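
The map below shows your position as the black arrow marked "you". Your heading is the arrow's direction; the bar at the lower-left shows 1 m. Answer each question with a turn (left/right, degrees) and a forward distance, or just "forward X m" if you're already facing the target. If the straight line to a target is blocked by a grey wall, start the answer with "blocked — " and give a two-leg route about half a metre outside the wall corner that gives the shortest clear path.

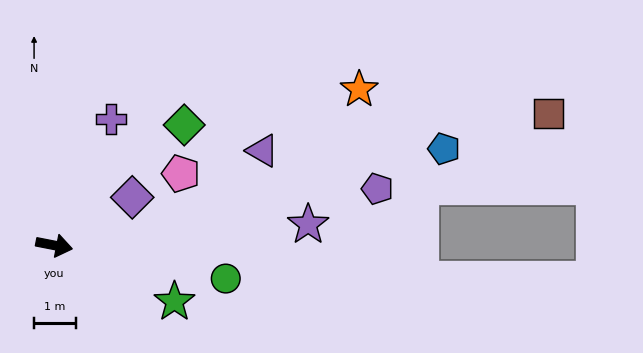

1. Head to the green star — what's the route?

turn right 14°, forward 3.2 m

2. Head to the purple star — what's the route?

turn left 16°, forward 6.1 m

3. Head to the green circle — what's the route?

forward 4.2 m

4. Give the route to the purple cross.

turn left 77°, forward 3.3 m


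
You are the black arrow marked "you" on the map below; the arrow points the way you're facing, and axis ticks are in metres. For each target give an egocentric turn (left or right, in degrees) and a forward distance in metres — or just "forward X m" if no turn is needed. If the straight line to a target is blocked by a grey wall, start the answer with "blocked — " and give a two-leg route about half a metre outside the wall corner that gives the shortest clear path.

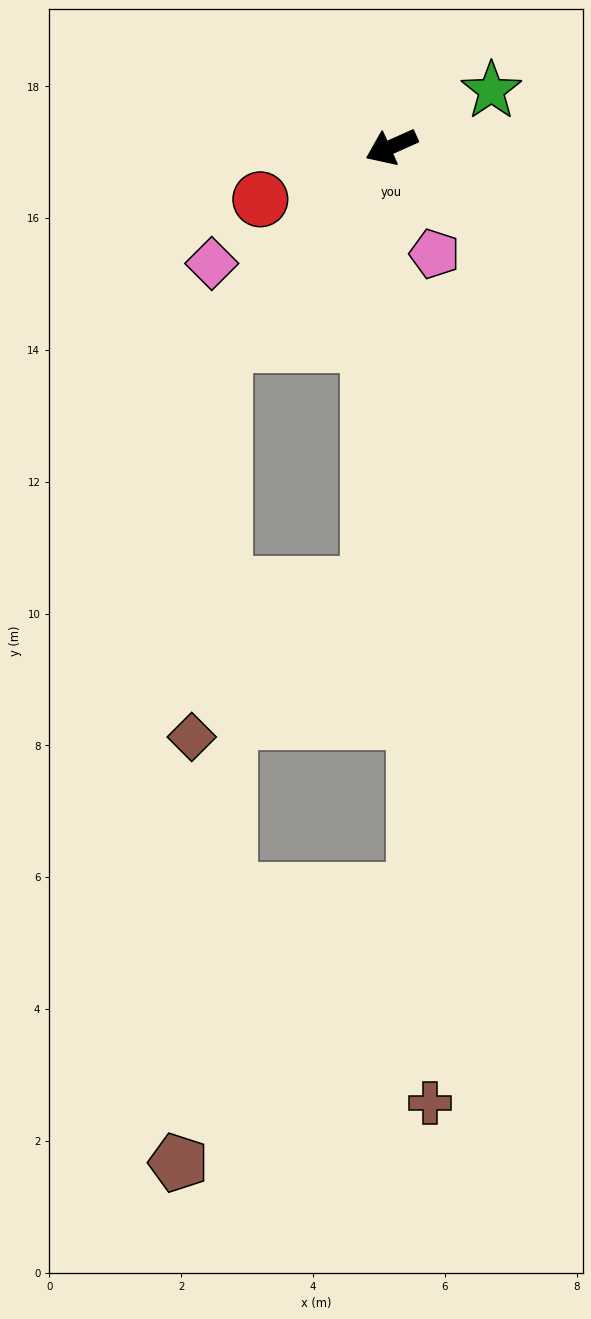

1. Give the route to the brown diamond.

blocked — turn left 26°, forward 3.9 m, then turn left 35°, forward 6.0 m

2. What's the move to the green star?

turn right 175°, forward 1.7 m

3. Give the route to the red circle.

turn right 2°, forward 2.1 m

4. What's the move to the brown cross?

turn left 68°, forward 14.5 m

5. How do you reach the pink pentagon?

turn left 88°, forward 1.8 m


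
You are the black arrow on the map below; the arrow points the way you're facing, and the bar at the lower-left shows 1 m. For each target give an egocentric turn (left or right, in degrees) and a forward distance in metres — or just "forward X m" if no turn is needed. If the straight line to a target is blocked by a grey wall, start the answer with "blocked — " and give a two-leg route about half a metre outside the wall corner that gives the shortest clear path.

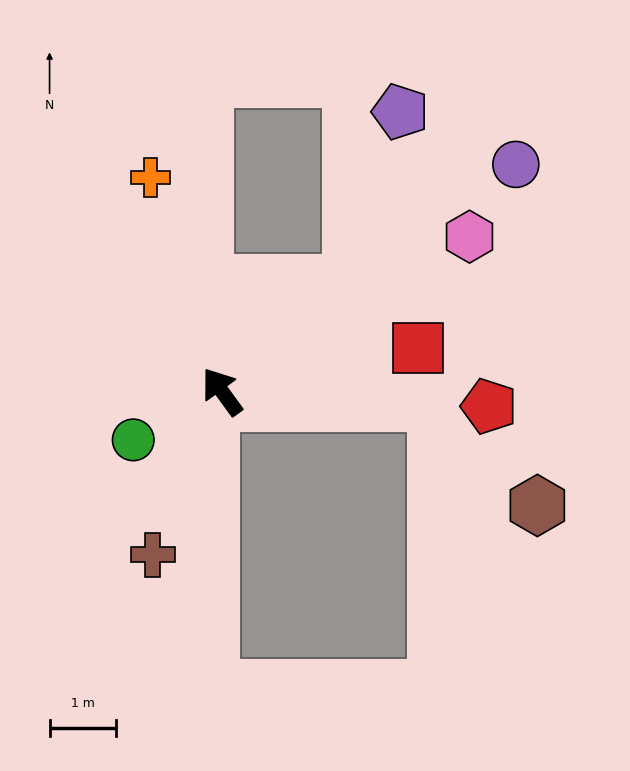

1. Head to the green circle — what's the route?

turn left 83°, forward 1.5 m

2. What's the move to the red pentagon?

turn right 129°, forward 4.0 m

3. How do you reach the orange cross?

turn right 18°, forward 3.4 m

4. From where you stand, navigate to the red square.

turn right 113°, forward 3.0 m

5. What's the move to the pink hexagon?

turn right 94°, forward 4.4 m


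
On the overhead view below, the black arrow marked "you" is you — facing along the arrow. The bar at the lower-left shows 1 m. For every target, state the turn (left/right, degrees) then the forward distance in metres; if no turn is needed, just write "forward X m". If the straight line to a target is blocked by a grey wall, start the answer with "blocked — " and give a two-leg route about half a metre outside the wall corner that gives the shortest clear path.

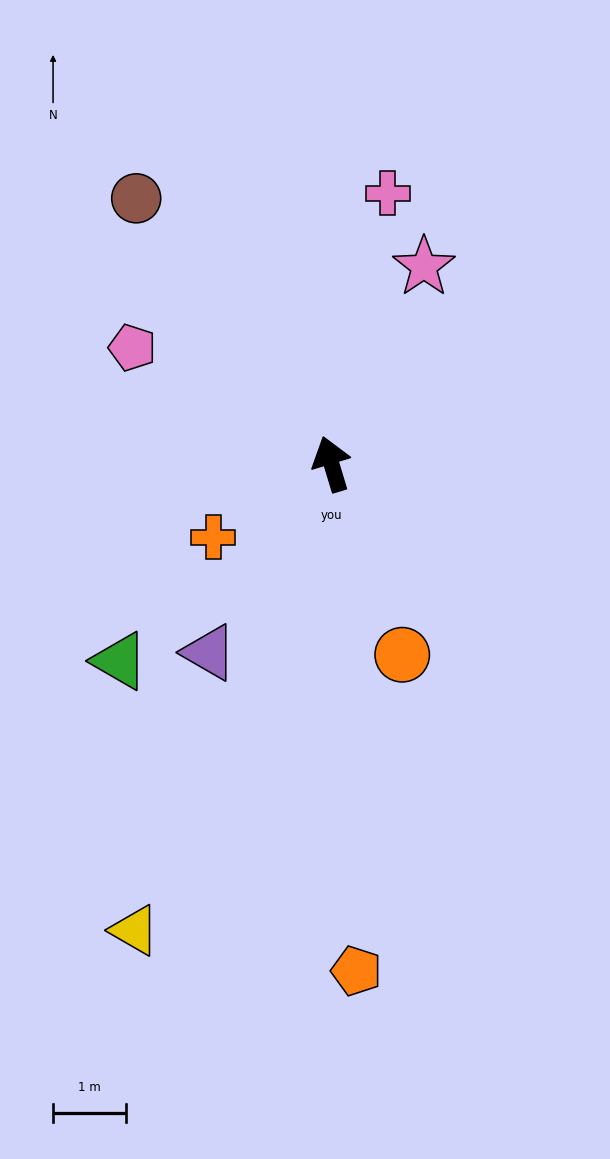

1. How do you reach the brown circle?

turn left 20°, forward 4.5 m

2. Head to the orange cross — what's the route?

turn left 105°, forward 1.9 m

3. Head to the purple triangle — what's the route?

turn left 130°, forward 3.1 m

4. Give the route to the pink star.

turn right 42°, forward 3.0 m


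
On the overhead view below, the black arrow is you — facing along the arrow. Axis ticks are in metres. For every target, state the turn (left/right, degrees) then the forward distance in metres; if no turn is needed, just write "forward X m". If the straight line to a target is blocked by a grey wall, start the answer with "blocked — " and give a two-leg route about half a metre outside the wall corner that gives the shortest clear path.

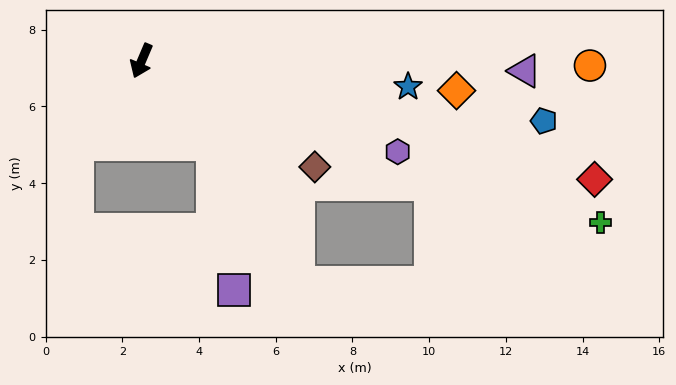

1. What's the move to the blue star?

turn left 108°, forward 7.0 m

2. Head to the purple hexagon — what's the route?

turn left 94°, forward 7.1 m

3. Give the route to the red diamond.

turn left 98°, forward 12.2 m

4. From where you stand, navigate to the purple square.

blocked — turn left 63°, forward 2.8 m, then turn right 31°, forward 3.8 m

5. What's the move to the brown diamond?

turn left 82°, forward 5.3 m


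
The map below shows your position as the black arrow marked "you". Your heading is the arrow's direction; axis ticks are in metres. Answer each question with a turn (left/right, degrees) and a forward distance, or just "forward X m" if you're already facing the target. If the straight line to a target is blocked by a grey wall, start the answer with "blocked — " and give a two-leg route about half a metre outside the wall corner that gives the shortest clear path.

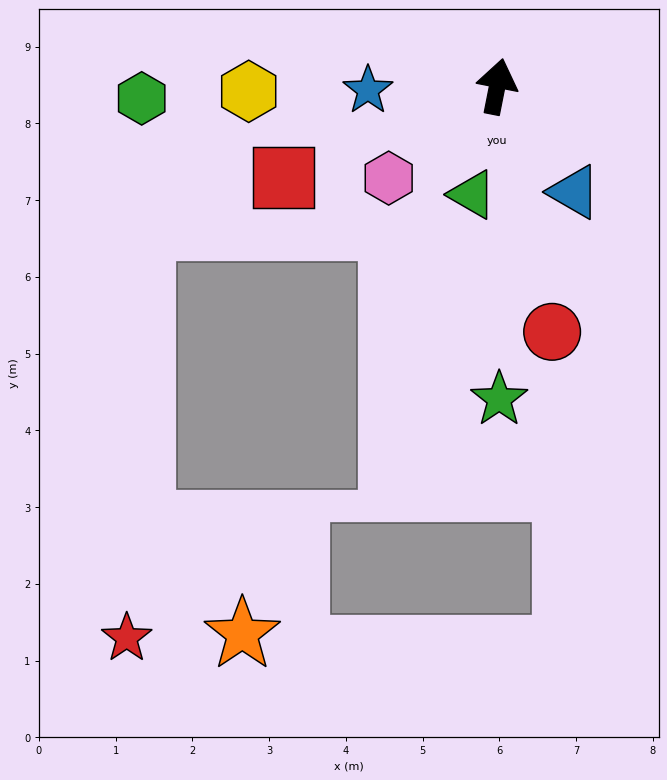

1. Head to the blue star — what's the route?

turn left 103°, forward 1.7 m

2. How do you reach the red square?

turn left 124°, forward 3.0 m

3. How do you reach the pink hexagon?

turn left 141°, forward 1.9 m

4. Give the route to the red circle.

turn right 156°, forward 3.3 m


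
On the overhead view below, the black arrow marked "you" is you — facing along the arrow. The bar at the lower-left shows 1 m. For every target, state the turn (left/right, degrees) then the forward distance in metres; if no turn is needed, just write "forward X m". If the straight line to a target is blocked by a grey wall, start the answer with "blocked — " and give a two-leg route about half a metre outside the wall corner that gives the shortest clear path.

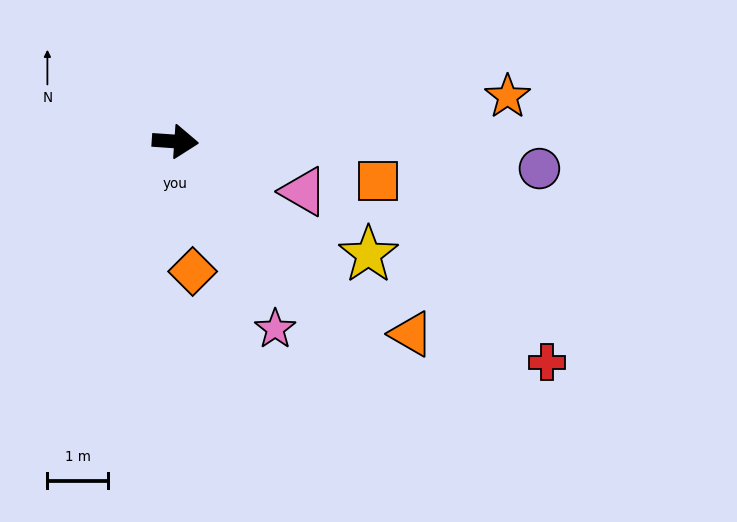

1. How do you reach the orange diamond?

turn right 78°, forward 2.2 m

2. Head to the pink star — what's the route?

turn right 58°, forward 3.5 m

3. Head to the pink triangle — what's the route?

turn right 17°, forward 2.3 m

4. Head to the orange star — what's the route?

turn left 12°, forward 5.5 m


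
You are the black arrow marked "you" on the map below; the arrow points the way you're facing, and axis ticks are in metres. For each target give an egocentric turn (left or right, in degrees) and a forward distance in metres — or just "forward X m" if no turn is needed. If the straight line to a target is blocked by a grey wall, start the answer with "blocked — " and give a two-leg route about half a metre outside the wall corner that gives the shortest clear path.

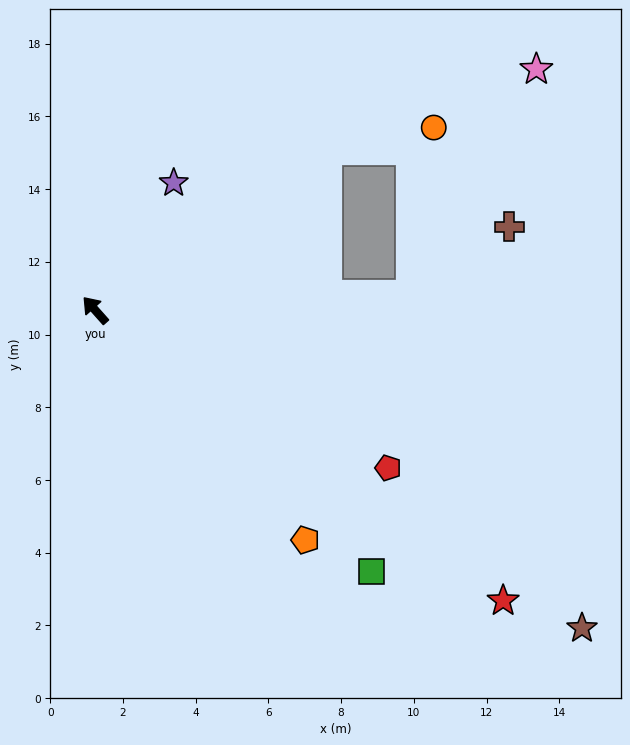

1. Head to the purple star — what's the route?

turn right 73°, forward 4.1 m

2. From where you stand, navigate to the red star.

turn right 167°, forward 13.8 m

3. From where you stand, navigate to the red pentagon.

turn right 160°, forward 9.2 m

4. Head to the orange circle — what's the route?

blocked — turn right 97°, forward 7.7 m, then turn right 23°, forward 3.0 m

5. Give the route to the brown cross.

blocked — turn right 129°, forward 8.7 m, then turn left 32°, forward 3.3 m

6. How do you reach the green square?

turn right 175°, forward 10.5 m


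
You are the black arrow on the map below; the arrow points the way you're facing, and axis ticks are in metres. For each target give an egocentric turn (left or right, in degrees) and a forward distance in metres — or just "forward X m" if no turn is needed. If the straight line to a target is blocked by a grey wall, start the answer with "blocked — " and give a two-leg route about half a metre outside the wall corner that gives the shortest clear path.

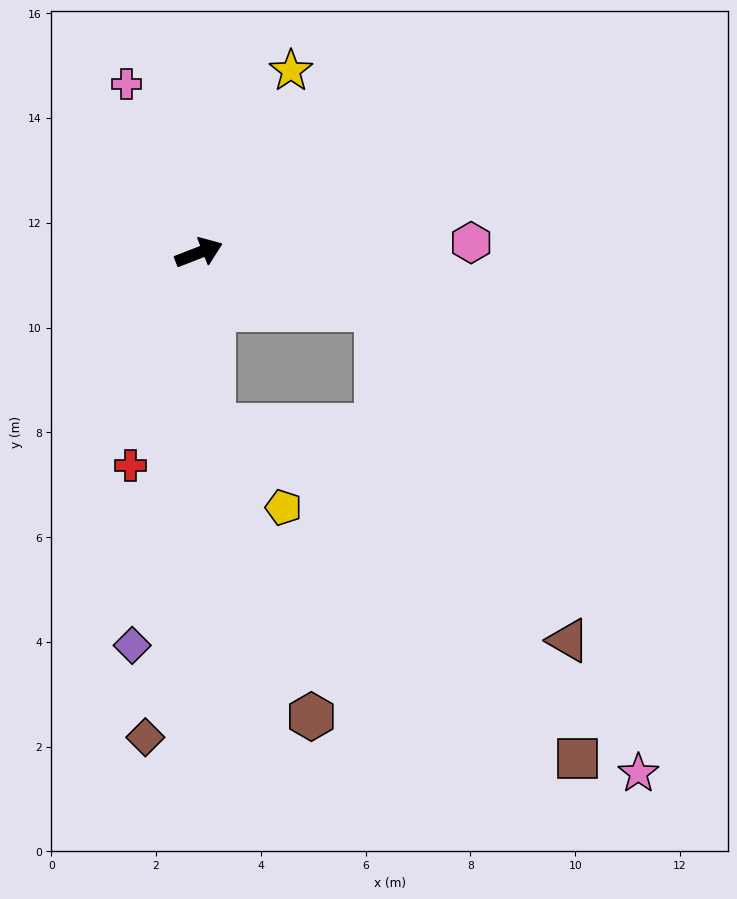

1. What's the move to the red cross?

turn right 129°, forward 4.3 m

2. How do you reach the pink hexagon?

turn right 19°, forward 5.2 m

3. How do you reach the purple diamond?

turn right 121°, forward 7.6 m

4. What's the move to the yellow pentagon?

blocked — turn right 106°, forward 3.3 m, then turn left 35°, forward 2.1 m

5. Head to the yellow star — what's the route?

turn left 42°, forward 3.9 m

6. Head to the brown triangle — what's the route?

blocked — turn right 39°, forward 3.6 m, then turn right 42°, forward 7.3 m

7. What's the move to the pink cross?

turn left 92°, forward 3.5 m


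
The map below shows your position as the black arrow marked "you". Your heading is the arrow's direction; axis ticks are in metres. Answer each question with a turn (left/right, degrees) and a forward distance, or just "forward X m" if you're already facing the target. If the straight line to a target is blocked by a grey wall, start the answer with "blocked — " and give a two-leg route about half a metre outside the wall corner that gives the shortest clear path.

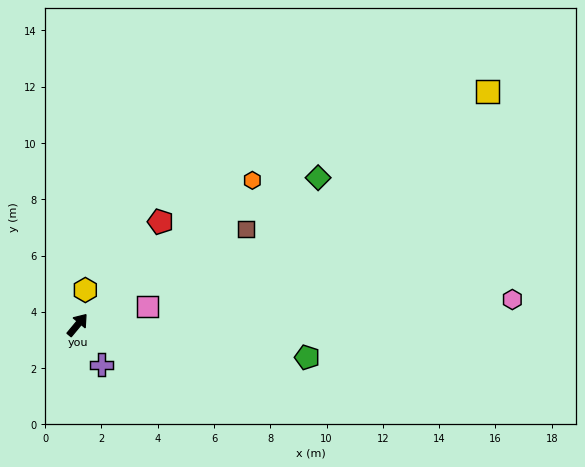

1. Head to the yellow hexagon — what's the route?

turn left 27°, forward 1.3 m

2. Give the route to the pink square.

turn right 36°, forward 2.6 m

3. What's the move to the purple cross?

turn right 109°, forward 1.7 m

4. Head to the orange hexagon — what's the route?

turn right 11°, forward 8.1 m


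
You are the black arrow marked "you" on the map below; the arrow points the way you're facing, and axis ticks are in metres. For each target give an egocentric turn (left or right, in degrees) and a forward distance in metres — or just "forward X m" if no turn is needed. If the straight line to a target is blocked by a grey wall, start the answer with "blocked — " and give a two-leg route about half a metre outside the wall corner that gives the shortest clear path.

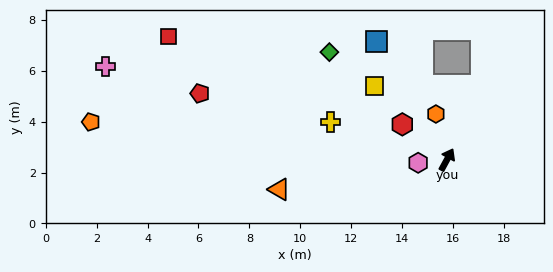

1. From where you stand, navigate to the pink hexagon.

turn left 125°, forward 1.1 m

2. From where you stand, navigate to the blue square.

turn left 59°, forward 5.4 m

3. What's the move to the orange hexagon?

turn left 42°, forward 1.8 m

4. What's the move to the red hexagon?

turn left 80°, forward 2.2 m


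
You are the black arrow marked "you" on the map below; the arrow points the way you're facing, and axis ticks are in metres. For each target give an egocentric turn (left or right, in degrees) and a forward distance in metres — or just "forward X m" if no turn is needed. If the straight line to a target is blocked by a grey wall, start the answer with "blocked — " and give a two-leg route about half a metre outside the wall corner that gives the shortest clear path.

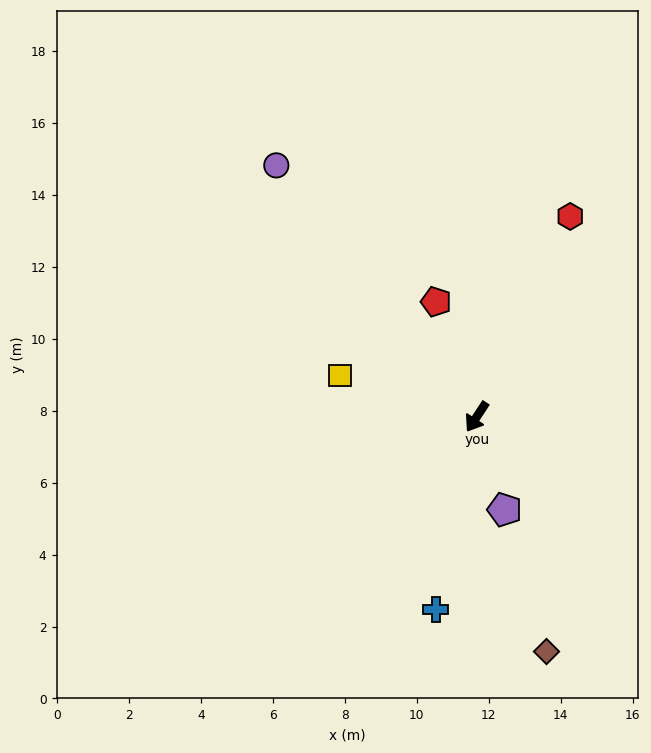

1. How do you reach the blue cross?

turn left 21°, forward 5.5 m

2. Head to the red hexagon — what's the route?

turn right 172°, forward 6.1 m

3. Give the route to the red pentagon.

turn right 127°, forward 3.4 m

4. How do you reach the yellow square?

turn right 74°, forward 4.0 m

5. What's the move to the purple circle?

turn right 108°, forward 8.9 m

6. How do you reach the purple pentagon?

turn left 50°, forward 2.7 m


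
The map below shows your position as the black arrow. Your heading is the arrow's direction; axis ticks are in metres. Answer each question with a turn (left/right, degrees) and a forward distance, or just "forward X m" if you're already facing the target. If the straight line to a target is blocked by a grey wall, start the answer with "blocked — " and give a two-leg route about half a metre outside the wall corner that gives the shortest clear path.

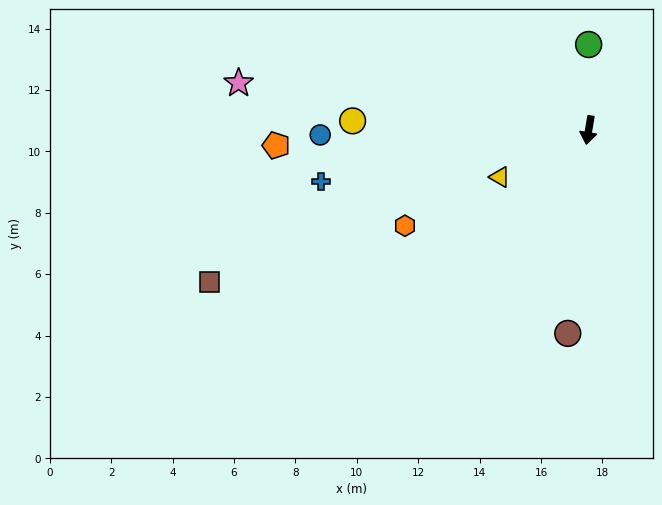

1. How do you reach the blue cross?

turn right 70°, forward 8.9 m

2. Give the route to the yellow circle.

turn right 83°, forward 7.7 m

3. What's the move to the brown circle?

turn left 4°, forward 6.7 m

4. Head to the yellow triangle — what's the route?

turn right 53°, forward 3.3 m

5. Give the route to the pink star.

turn right 88°, forward 11.5 m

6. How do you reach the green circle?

turn right 171°, forward 2.8 m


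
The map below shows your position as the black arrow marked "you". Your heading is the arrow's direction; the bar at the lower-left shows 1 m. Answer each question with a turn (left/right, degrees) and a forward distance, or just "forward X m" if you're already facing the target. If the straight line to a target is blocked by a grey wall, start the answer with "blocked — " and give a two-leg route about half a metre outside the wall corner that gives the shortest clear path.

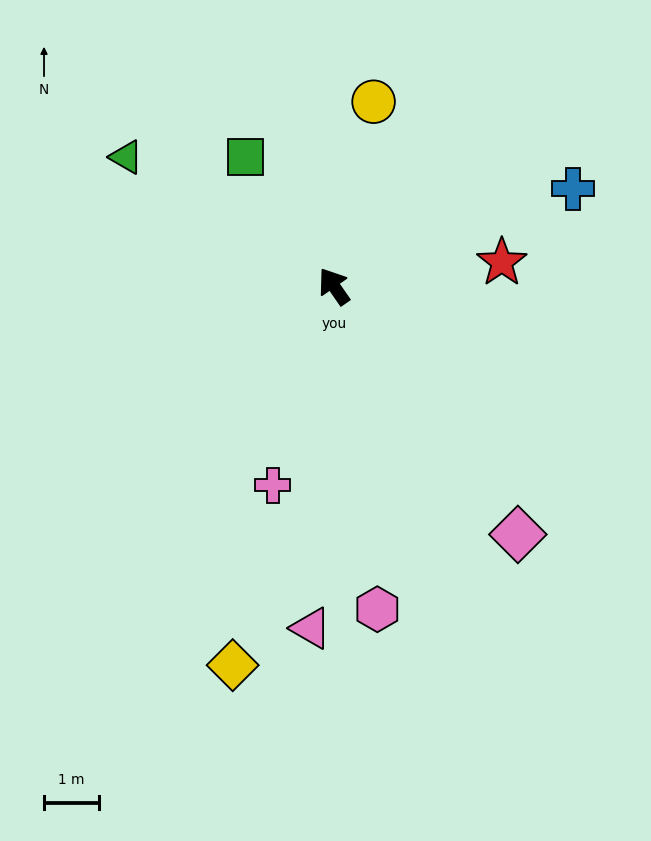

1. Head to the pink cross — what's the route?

turn left 128°, forward 3.8 m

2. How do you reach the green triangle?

turn left 23°, forward 4.4 m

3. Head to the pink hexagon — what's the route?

turn left 153°, forward 5.9 m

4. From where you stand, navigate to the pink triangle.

turn left 141°, forward 6.2 m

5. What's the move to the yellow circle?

turn right 47°, forward 3.4 m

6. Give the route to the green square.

forward 2.8 m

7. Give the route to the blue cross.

turn right 103°, forward 4.7 m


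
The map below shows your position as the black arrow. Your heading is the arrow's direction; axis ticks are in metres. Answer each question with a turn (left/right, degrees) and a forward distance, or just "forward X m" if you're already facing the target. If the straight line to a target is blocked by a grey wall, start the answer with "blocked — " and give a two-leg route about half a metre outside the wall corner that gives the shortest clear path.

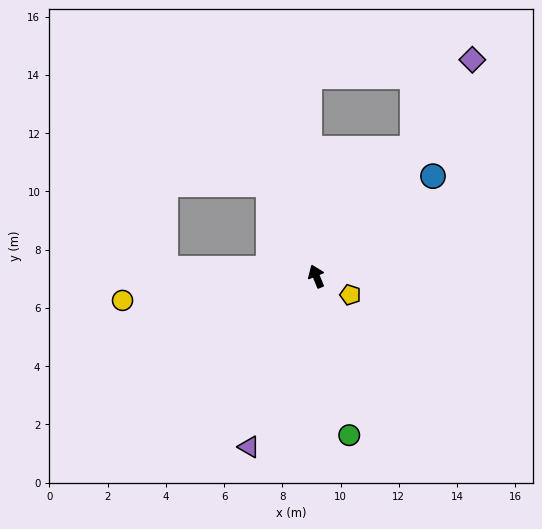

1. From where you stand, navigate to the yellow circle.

turn left 75°, forward 6.7 m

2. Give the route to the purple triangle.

turn left 136°, forward 6.3 m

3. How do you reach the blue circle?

turn right 72°, forward 5.3 m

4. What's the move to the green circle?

turn left 170°, forward 5.6 m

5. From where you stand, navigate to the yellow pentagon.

turn right 141°, forward 1.3 m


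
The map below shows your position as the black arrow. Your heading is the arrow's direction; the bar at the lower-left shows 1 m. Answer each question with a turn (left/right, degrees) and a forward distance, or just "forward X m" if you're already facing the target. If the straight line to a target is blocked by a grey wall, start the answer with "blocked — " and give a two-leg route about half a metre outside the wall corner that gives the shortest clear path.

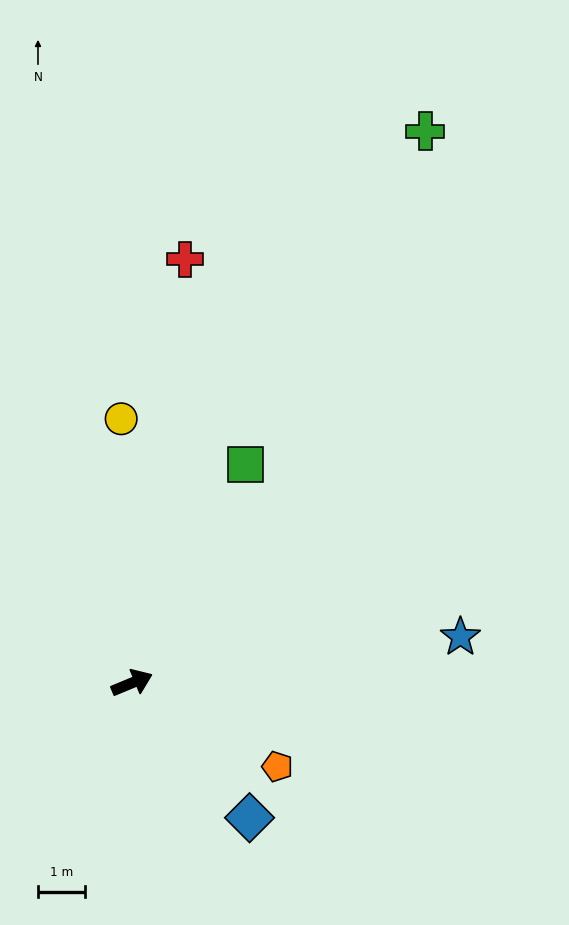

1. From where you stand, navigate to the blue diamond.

turn right 71°, forward 3.8 m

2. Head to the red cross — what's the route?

turn left 60°, forward 9.0 m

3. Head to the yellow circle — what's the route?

turn left 70°, forward 5.6 m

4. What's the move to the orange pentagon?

turn right 52°, forward 3.5 m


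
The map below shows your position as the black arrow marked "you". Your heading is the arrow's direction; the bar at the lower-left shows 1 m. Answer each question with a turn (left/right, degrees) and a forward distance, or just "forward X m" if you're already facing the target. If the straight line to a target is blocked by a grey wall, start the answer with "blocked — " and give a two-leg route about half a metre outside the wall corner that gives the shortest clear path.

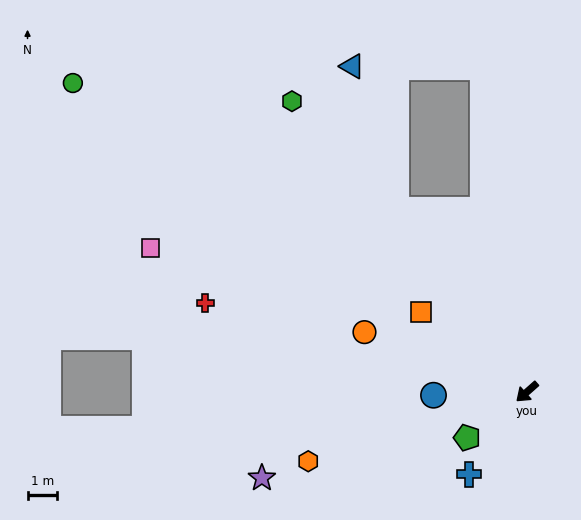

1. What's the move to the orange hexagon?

turn right 24°, forward 7.7 m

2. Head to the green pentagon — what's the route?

turn right 4°, forward 2.5 m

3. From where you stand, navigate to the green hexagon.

turn right 92°, forward 12.5 m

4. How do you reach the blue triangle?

blocked — turn right 96°, forward 7.5 m, then turn right 18°, forward 5.0 m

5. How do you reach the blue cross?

turn left 13°, forward 3.4 m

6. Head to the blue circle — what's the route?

turn right 39°, forward 3.1 m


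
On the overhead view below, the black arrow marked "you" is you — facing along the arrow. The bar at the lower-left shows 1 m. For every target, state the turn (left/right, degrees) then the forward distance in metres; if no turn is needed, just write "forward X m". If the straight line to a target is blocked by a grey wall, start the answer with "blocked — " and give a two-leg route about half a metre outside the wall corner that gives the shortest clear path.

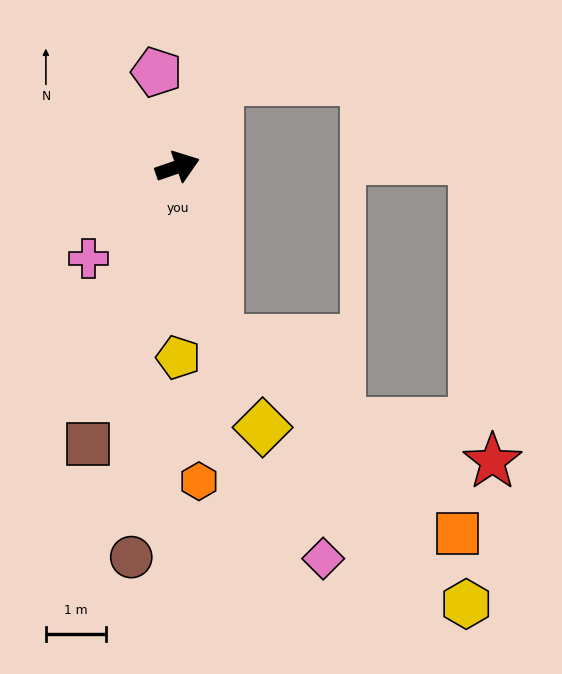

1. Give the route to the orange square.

blocked — turn right 96°, forward 3.0 m, then turn left 38°, forward 5.1 m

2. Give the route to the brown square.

turn right 127°, forward 4.8 m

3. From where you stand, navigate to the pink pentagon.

turn left 83°, forward 1.6 m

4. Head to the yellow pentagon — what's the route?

turn right 109°, forward 3.2 m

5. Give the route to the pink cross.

turn right 153°, forward 2.1 m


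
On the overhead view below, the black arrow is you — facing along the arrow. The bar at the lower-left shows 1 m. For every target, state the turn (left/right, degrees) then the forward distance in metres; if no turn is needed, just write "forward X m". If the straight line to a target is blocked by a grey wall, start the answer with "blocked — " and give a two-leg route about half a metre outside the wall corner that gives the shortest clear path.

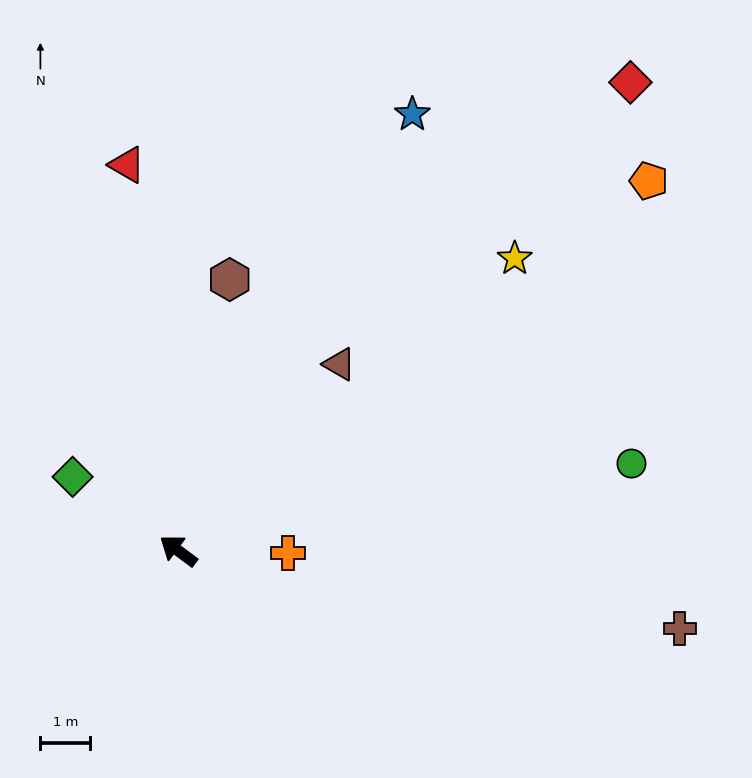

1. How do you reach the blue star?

turn right 82°, forward 9.9 m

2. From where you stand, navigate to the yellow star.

turn right 102°, forward 8.9 m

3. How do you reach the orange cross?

turn right 145°, forward 2.2 m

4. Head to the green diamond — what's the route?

forward 2.6 m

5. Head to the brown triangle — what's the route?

turn right 94°, forward 4.9 m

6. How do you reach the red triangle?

turn right 46°, forward 7.8 m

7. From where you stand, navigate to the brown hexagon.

turn right 64°, forward 5.5 m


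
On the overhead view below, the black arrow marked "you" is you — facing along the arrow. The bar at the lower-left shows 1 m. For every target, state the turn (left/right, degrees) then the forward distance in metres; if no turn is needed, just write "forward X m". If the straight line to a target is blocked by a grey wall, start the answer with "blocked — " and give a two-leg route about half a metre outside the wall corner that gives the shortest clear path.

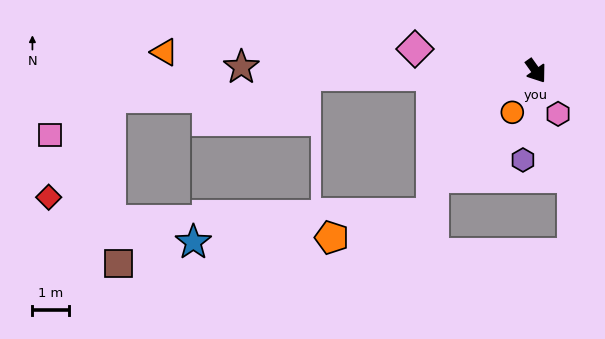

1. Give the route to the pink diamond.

turn right 136°, forward 3.3 m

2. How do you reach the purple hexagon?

turn right 44°, forward 2.4 m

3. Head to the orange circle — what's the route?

turn right 65°, forward 1.3 m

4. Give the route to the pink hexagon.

turn right 8°, forward 1.3 m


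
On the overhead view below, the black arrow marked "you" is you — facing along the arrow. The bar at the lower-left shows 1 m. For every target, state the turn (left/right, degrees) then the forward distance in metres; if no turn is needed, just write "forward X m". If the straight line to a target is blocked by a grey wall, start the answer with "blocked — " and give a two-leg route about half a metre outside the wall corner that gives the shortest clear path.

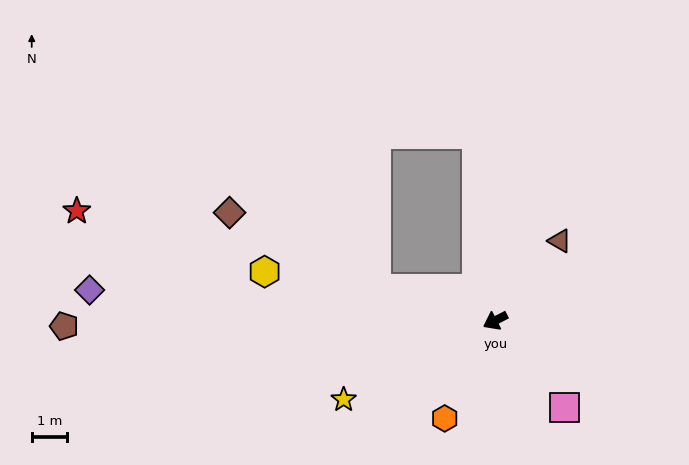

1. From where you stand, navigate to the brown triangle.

turn right 156°, forward 2.9 m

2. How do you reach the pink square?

turn left 101°, forward 3.2 m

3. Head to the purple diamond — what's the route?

turn right 32°, forward 11.5 m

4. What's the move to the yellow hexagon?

turn right 39°, forward 6.7 m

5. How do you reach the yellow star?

forward 4.8 m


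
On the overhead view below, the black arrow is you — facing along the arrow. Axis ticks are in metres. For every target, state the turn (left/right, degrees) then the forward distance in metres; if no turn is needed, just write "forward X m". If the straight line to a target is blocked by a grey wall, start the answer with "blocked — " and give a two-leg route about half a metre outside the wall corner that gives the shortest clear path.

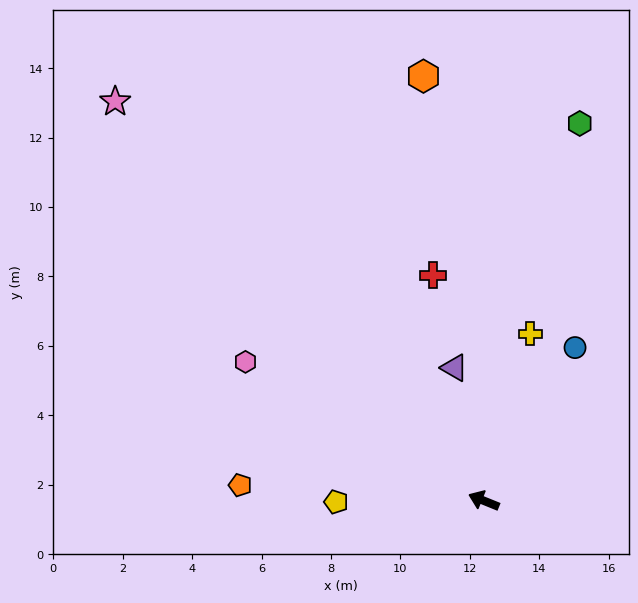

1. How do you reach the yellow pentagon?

turn left 23°, forward 4.3 m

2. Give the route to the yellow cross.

turn right 83°, forward 5.0 m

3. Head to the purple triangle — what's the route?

turn right 55°, forward 3.9 m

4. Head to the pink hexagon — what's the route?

turn right 8°, forward 7.9 m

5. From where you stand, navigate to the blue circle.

turn right 99°, forward 5.1 m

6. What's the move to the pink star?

turn right 25°, forward 15.7 m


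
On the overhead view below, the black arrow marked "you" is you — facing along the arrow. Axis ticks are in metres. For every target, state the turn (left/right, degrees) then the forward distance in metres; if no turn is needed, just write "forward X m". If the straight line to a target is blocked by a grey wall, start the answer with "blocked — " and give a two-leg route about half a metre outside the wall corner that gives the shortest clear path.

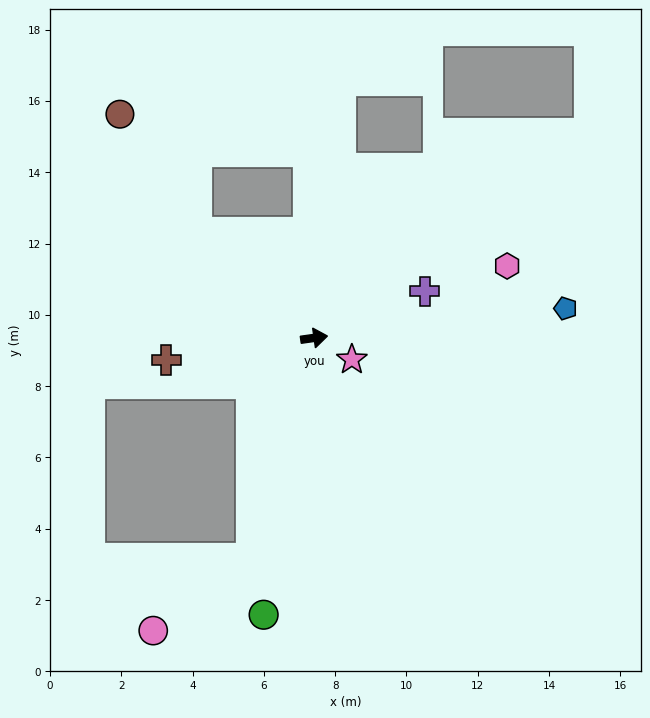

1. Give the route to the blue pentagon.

forward 7.1 m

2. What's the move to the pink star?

turn right 38°, forward 1.2 m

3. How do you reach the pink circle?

blocked — turn right 114°, forward 6.4 m, then turn right 38°, forward 3.4 m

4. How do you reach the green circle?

turn right 108°, forward 7.9 m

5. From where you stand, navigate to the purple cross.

turn left 15°, forward 3.4 m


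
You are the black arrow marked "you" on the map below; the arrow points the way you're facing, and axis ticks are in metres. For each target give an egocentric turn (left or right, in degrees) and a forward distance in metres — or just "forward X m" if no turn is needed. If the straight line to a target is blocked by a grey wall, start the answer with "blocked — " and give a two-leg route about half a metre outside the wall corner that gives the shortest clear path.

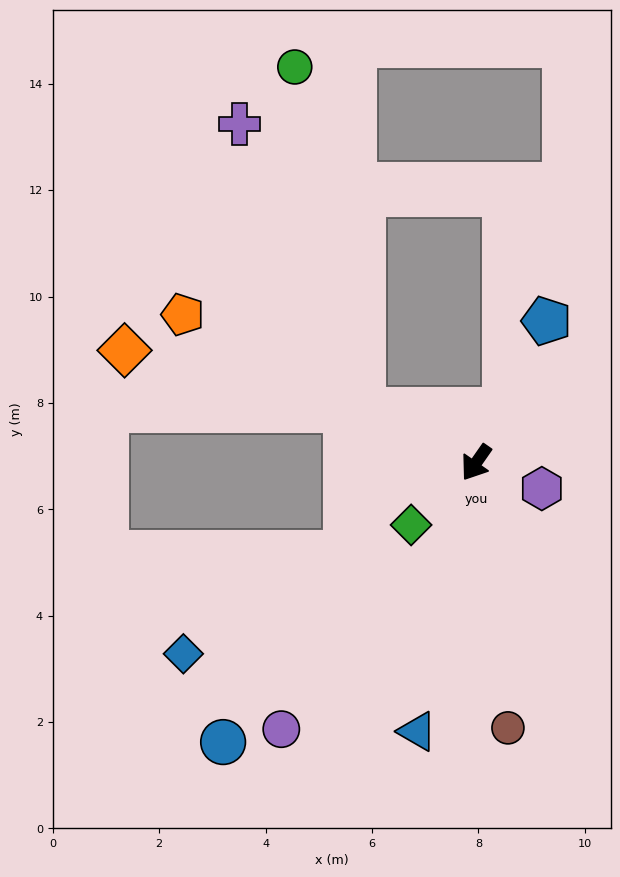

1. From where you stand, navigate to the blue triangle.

turn left 23°, forward 5.2 m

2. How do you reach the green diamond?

turn right 11°, forward 1.7 m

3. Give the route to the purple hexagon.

turn left 103°, forward 1.3 m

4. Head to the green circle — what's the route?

blocked — turn right 80°, forward 2.4 m, then turn right 54°, forward 6.6 m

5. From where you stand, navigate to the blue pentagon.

turn right 172°, forward 3.0 m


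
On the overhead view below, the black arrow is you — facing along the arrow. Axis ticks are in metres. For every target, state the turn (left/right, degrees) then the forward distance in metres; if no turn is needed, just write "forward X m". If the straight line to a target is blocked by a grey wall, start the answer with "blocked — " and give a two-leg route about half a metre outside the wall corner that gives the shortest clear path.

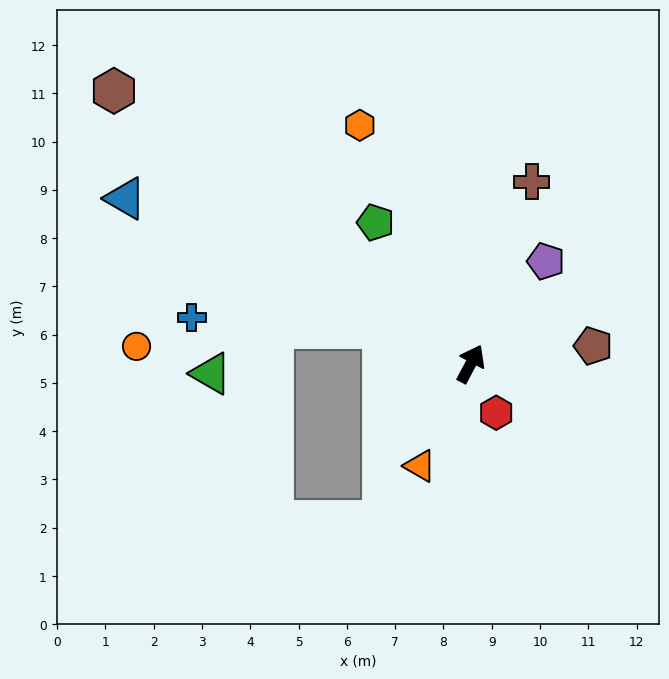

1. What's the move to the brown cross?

turn left 9°, forward 4.0 m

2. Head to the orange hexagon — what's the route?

turn left 53°, forward 5.4 m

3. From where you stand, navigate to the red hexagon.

turn right 125°, forward 1.1 m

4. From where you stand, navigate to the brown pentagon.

turn right 54°, forward 2.6 m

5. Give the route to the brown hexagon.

turn left 81°, forward 9.3 m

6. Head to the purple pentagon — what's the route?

turn right 8°, forward 2.6 m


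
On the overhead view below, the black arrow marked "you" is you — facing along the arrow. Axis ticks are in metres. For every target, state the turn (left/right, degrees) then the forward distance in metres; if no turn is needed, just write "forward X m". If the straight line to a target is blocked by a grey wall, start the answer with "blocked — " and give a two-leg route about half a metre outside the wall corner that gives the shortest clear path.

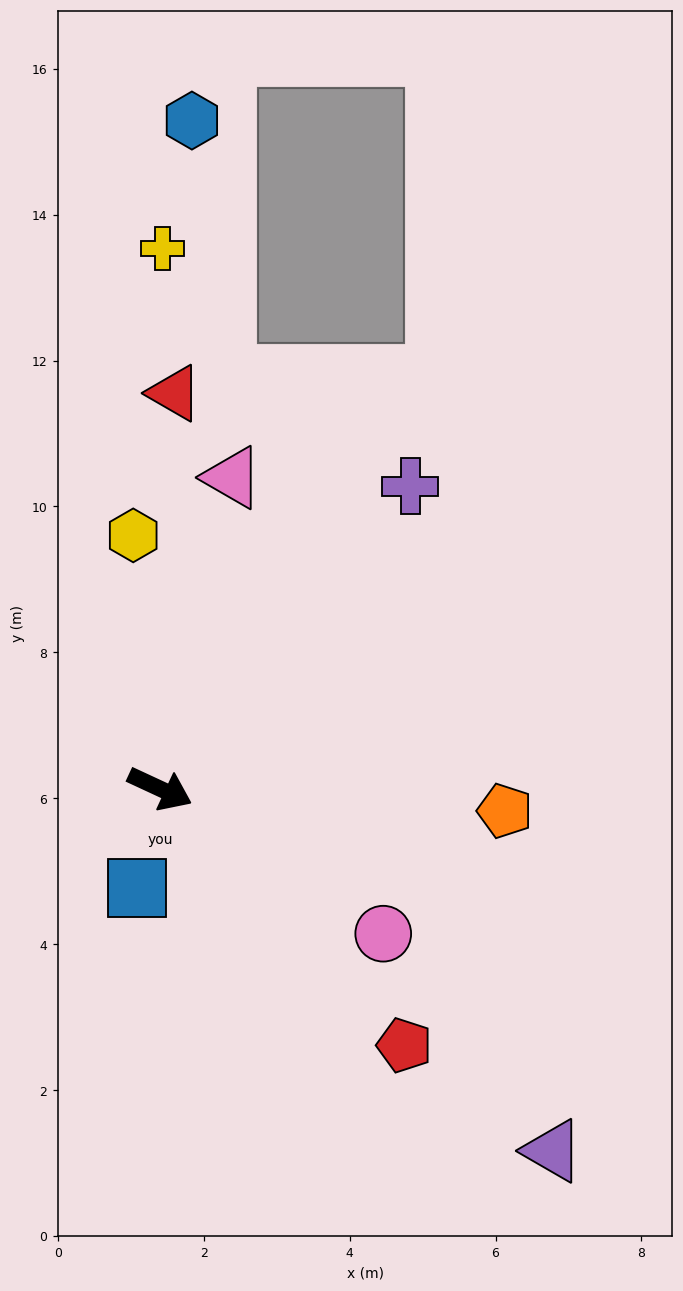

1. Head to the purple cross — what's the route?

turn left 75°, forward 5.4 m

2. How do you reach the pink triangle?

turn left 102°, forward 4.4 m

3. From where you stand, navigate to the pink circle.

turn right 8°, forward 3.6 m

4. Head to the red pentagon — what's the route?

turn right 22°, forward 4.9 m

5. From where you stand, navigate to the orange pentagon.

turn left 21°, forward 4.7 m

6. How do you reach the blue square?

turn right 78°, forward 1.4 m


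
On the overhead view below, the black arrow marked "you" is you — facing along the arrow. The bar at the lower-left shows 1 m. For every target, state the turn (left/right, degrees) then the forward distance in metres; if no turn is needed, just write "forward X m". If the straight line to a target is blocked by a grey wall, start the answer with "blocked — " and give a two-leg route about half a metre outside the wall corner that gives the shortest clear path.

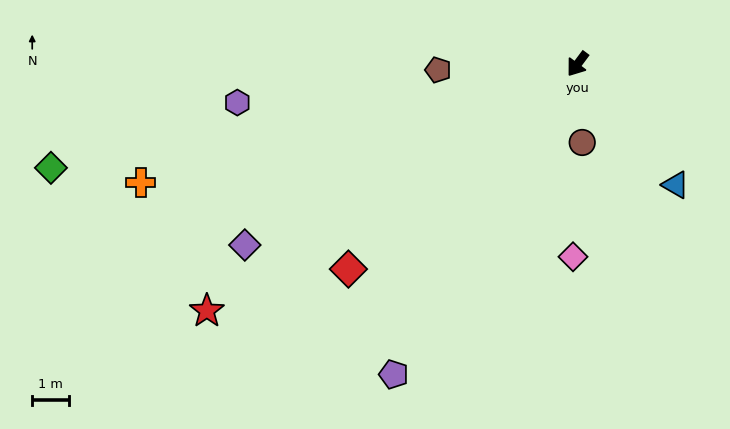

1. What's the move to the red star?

turn right 20°, forward 12.2 m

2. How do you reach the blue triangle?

turn left 76°, forward 4.3 m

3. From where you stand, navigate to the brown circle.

turn left 40°, forward 2.1 m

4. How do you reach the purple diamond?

turn right 25°, forward 10.4 m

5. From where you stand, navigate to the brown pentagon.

turn right 51°, forward 3.8 m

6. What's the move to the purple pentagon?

turn left 6°, forward 9.9 m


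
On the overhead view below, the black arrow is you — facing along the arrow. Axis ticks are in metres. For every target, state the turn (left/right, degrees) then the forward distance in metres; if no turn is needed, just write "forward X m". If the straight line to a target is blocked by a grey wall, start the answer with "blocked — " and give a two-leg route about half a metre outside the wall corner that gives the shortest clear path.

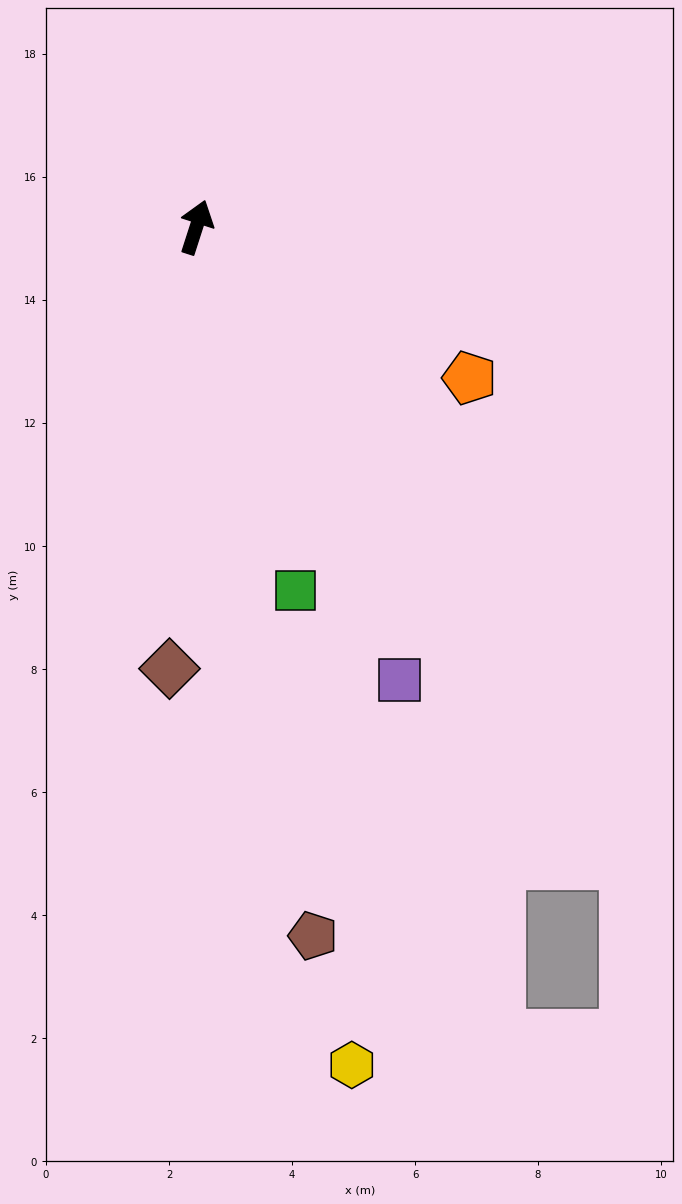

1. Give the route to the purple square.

turn right 138°, forward 8.1 m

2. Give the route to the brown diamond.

turn right 166°, forward 7.2 m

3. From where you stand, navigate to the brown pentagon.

turn right 153°, forward 11.7 m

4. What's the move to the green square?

turn right 147°, forward 6.1 m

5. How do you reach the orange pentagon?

turn right 101°, forward 5.1 m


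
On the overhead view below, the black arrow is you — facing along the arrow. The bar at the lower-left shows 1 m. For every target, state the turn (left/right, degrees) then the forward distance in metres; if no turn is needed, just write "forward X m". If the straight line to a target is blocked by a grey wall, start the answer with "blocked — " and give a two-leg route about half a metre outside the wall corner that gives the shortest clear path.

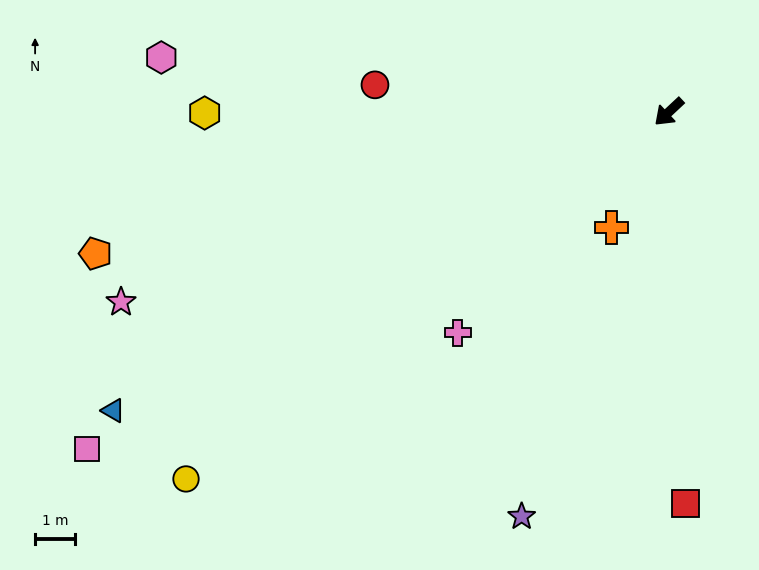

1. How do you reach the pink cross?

turn left 3°, forward 7.6 m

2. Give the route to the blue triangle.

turn right 15°, forward 15.7 m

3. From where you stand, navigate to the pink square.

turn right 13°, forward 16.8 m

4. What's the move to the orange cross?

turn left 21°, forward 3.2 m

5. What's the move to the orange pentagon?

turn right 29°, forward 14.7 m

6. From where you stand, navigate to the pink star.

turn right 24°, forward 14.5 m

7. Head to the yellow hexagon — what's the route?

turn right 43°, forward 11.6 m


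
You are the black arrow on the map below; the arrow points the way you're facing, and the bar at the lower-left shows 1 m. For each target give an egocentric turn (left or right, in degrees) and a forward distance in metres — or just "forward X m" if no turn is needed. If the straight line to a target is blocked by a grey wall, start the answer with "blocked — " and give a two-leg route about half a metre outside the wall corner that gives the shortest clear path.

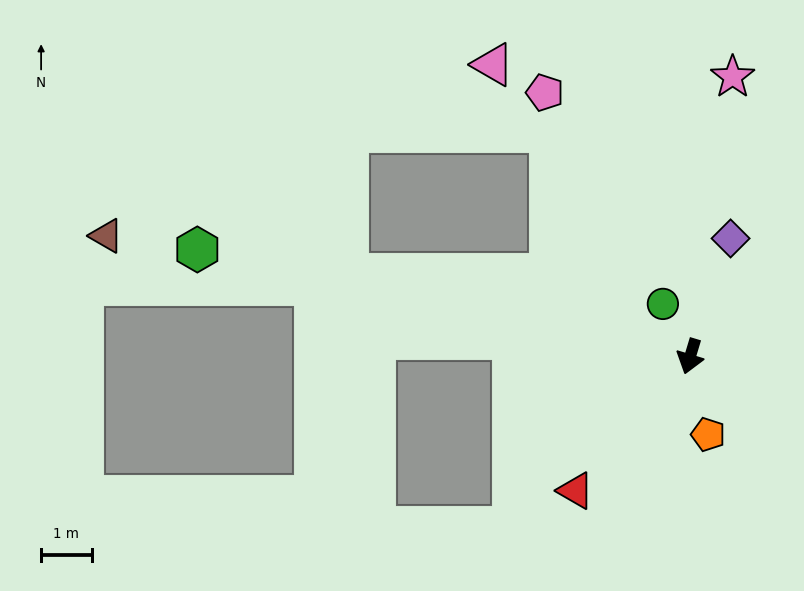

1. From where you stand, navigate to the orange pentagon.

turn left 30°, forward 1.6 m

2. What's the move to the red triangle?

turn right 24°, forward 3.5 m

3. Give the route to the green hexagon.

turn right 85°, forward 10.0 m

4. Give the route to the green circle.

turn right 136°, forward 1.2 m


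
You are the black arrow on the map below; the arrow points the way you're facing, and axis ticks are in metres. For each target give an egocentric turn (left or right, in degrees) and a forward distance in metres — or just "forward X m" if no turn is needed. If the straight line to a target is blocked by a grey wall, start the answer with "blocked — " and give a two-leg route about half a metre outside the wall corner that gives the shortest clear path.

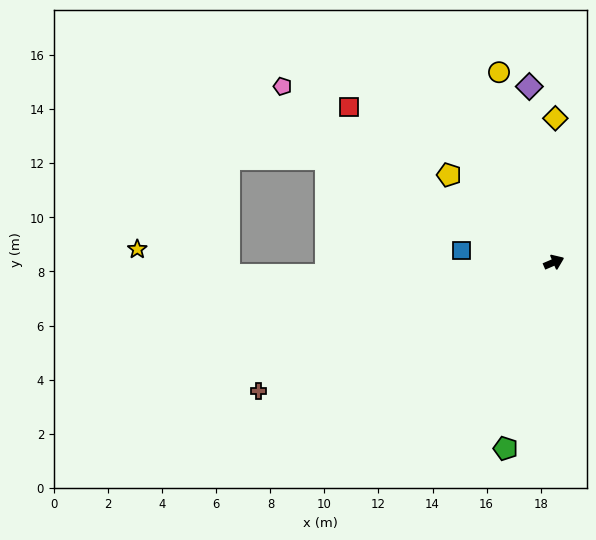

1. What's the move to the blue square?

turn left 150°, forward 3.4 m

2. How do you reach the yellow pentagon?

turn left 117°, forward 5.1 m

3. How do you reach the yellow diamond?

turn left 66°, forward 5.3 m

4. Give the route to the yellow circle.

turn left 83°, forward 7.3 m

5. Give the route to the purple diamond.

turn left 75°, forward 6.6 m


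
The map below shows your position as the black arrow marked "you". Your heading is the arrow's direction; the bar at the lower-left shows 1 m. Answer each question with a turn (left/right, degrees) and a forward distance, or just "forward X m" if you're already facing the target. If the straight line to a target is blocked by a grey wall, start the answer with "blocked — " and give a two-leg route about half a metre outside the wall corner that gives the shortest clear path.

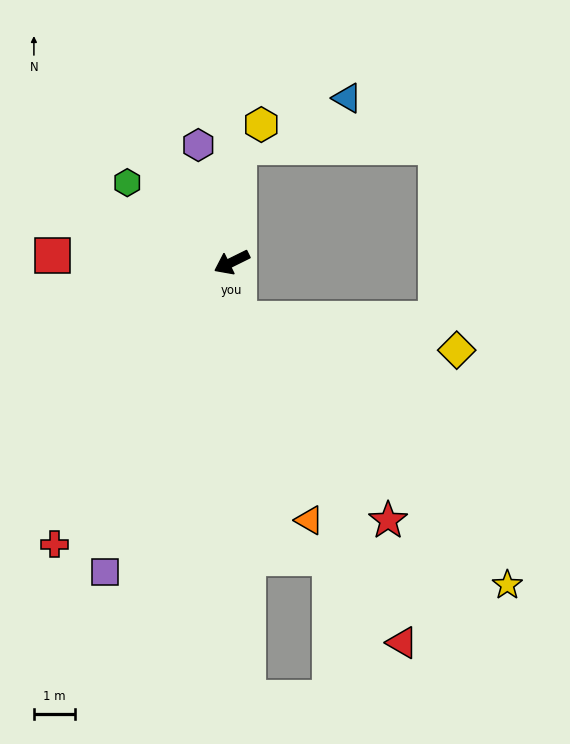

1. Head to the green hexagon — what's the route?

turn right 64°, forward 3.2 m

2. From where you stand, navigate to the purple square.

turn left 41°, forward 8.2 m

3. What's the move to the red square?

turn right 28°, forward 4.4 m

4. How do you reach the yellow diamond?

blocked — turn left 72°, forward 1.4 m, then turn left 73°, forward 5.4 m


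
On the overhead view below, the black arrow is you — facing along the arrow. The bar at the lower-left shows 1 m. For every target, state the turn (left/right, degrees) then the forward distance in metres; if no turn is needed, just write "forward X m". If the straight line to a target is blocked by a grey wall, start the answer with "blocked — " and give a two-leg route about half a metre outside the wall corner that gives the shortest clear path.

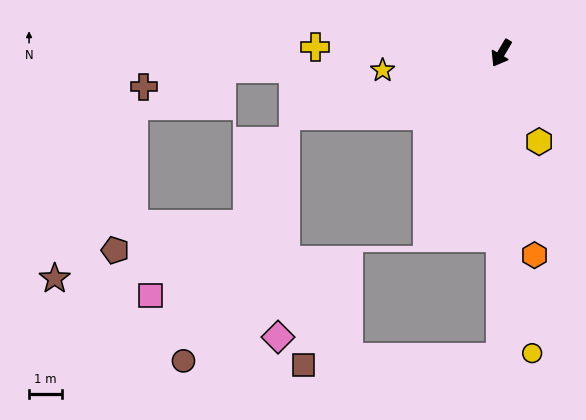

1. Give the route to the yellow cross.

turn right 61°, forward 5.7 m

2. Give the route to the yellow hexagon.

turn left 54°, forward 2.9 m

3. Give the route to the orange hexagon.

turn left 40°, forward 6.2 m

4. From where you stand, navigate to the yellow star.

turn right 51°, forward 3.6 m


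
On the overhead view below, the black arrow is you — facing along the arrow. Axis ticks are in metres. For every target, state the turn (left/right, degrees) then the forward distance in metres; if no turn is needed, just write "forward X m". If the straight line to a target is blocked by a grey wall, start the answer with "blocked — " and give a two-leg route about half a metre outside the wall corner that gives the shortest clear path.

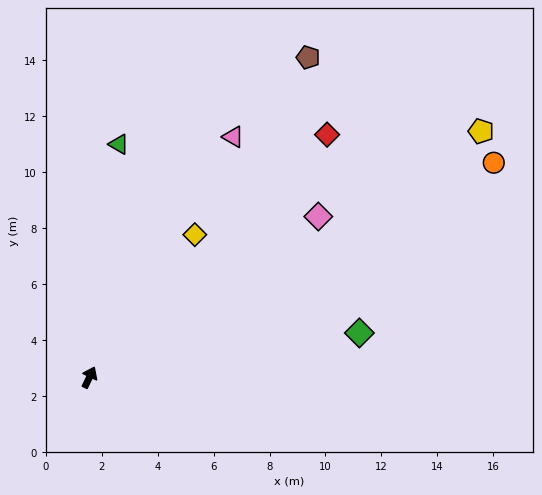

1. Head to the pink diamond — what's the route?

turn right 29°, forward 10.0 m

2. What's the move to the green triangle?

turn left 18°, forward 8.4 m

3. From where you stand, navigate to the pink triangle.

turn right 5°, forward 10.0 m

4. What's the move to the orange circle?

turn right 37°, forward 16.4 m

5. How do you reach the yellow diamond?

turn right 11°, forward 6.3 m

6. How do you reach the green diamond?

turn right 55°, forward 9.8 m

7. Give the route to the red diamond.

turn right 19°, forward 12.1 m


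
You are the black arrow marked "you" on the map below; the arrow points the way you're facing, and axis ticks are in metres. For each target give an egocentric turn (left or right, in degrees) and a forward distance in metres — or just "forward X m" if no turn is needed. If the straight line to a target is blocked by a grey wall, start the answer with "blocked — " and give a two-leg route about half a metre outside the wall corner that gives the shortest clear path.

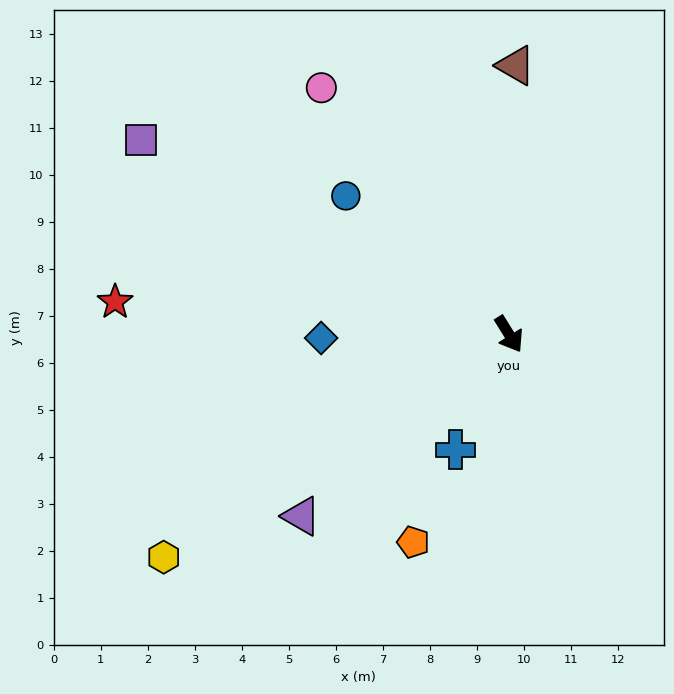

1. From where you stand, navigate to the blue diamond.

turn right 121°, forward 4.0 m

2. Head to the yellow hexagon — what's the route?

turn right 89°, forward 8.7 m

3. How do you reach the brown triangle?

turn left 147°, forward 5.7 m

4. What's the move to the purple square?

turn right 150°, forward 8.8 m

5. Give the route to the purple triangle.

turn right 81°, forward 5.9 m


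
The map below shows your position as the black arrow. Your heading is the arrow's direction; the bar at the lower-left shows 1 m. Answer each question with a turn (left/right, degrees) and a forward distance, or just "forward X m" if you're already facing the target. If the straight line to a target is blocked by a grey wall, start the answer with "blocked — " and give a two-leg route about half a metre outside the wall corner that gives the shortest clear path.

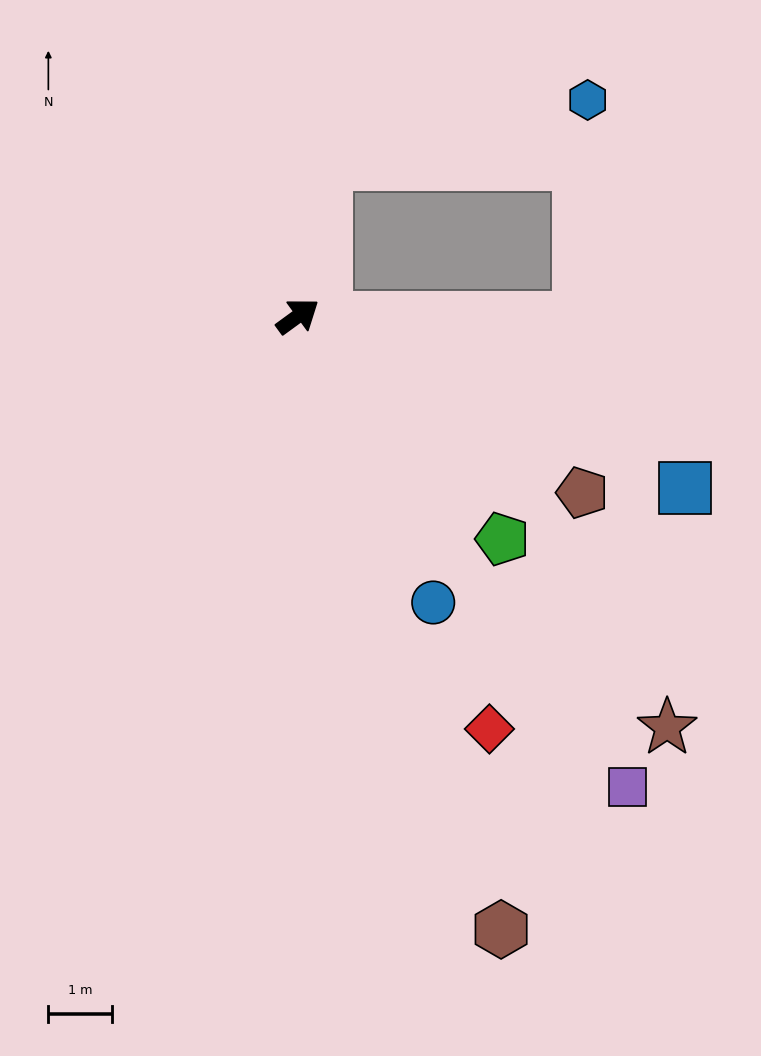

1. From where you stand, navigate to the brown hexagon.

turn right 108°, forward 10.1 m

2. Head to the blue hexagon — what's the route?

blocked — turn left 44°, forward 2.4 m, then turn right 67°, forward 4.2 m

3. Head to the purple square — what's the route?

turn right 91°, forward 9.0 m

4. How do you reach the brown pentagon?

turn right 68°, forward 5.3 m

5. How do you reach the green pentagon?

turn right 84°, forward 4.8 m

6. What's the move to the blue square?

turn right 60°, forward 6.7 m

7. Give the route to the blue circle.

turn right 101°, forward 5.0 m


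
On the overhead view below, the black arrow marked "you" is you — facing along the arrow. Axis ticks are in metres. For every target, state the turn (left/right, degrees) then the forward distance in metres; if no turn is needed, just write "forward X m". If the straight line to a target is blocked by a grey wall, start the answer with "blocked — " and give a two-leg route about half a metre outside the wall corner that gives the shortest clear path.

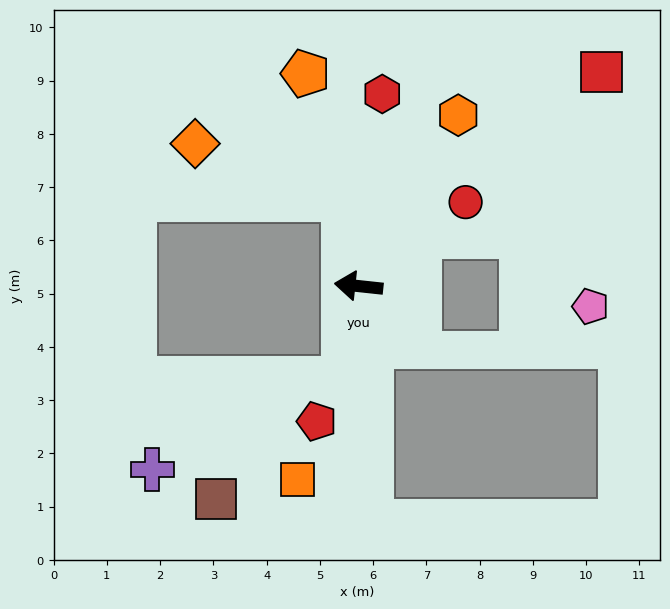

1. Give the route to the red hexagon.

turn right 91°, forward 3.6 m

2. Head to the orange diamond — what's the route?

blocked — turn right 74°, forward 1.7 m, then turn left 60°, forward 3.0 m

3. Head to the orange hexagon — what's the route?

turn right 114°, forward 3.7 m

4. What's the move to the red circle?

turn right 136°, forward 2.6 m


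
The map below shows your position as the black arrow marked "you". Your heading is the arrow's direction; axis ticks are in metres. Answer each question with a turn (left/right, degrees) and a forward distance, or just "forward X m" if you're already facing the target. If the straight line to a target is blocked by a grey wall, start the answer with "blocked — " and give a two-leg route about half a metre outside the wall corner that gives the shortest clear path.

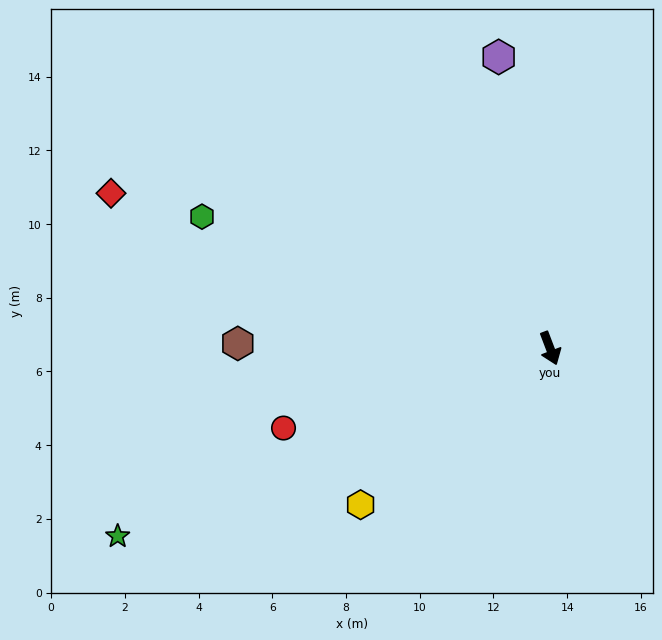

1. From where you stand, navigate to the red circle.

turn right 94°, forward 7.5 m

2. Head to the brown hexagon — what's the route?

turn right 112°, forward 8.5 m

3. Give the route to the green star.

turn right 87°, forward 12.8 m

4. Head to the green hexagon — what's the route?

turn right 132°, forward 10.1 m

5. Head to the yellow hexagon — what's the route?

turn right 71°, forward 6.7 m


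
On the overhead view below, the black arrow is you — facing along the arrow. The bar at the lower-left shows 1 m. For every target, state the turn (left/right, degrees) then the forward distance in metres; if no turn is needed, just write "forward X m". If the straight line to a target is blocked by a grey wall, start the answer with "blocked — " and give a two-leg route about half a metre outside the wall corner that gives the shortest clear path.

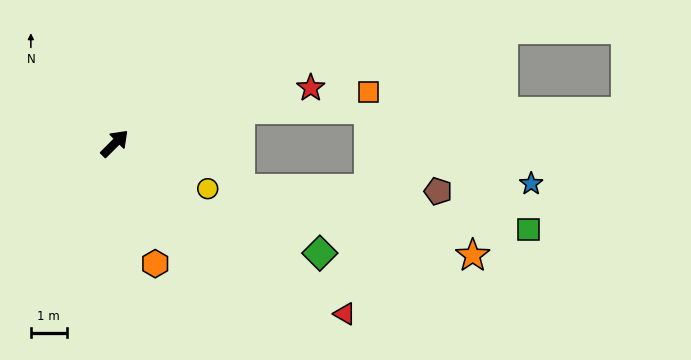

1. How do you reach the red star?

turn right 29°, forward 5.7 m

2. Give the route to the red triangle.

turn right 81°, forward 8.0 m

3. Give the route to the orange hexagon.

turn right 116°, forward 3.5 m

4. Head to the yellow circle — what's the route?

turn right 71°, forward 2.9 m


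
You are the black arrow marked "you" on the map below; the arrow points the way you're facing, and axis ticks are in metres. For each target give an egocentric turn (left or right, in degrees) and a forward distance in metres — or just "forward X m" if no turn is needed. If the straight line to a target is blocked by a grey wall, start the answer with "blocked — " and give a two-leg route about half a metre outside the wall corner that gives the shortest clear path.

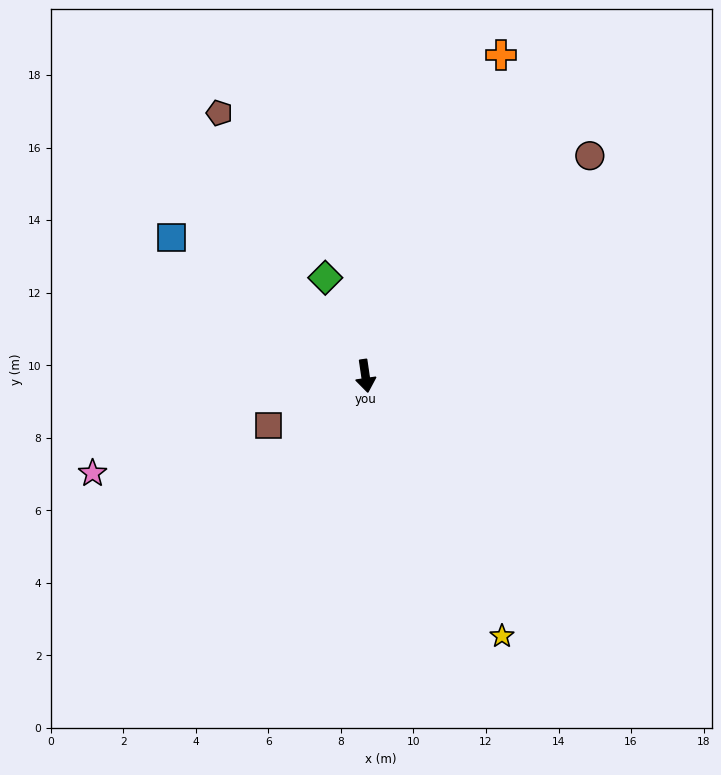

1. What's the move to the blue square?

turn right 134°, forward 6.6 m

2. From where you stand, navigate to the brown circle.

turn left 126°, forward 8.7 m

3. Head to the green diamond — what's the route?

turn right 166°, forward 2.9 m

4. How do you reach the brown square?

turn right 71°, forward 3.0 m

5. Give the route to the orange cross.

turn left 149°, forward 9.6 m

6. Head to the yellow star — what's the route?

turn left 19°, forward 8.1 m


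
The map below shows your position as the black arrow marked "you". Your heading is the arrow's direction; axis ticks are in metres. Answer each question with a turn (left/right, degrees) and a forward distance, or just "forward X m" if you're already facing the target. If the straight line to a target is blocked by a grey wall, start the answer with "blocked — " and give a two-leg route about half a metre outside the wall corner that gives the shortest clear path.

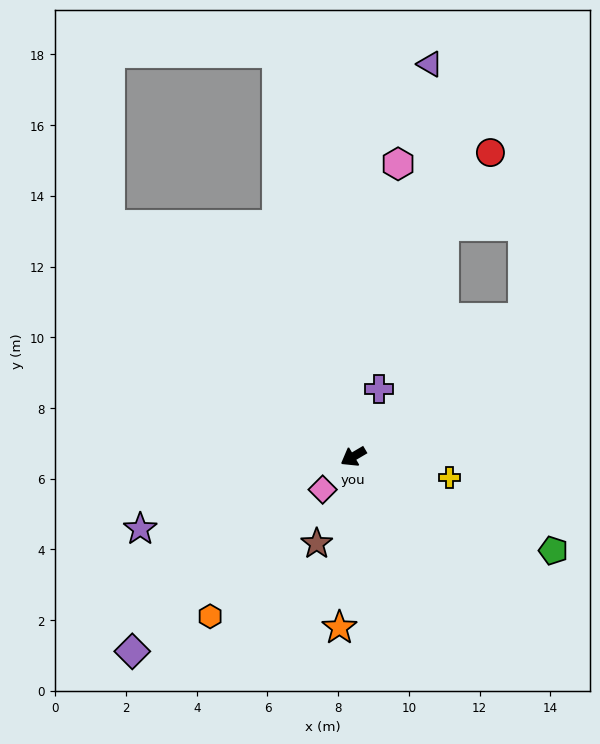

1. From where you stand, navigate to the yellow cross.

turn left 137°, forward 2.8 m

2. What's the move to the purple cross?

turn right 141°, forward 2.0 m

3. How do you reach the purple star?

turn right 12°, forward 6.4 m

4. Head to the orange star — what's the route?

turn left 55°, forward 4.9 m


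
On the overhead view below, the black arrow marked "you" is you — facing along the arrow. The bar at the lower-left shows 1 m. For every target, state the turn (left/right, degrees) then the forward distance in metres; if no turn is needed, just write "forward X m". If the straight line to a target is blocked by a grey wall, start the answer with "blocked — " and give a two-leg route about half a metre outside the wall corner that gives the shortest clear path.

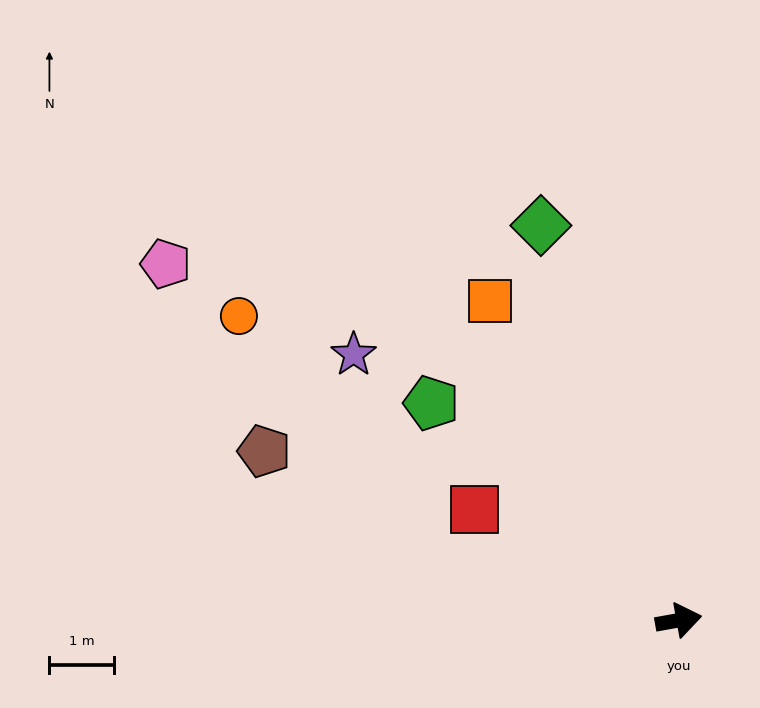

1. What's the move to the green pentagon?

turn left 129°, forward 5.1 m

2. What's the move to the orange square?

turn left 110°, forward 5.7 m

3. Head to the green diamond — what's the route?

turn left 99°, forward 6.5 m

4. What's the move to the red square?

turn left 141°, forward 3.6 m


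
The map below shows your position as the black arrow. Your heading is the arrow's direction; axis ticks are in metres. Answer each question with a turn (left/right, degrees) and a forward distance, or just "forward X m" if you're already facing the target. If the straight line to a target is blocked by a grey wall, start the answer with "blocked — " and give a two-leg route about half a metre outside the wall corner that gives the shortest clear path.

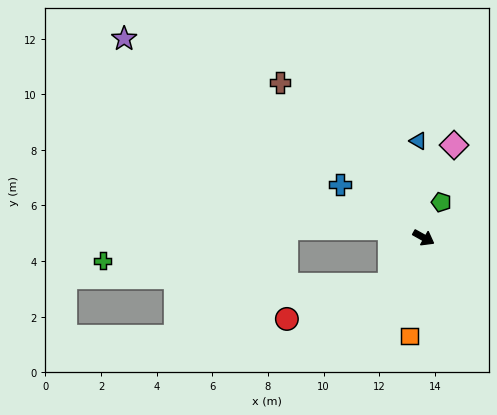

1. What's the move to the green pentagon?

turn left 93°, forward 1.4 m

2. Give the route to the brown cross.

turn left 162°, forward 7.6 m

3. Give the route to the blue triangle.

turn left 122°, forward 3.5 m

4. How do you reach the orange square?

turn right 69°, forward 3.6 m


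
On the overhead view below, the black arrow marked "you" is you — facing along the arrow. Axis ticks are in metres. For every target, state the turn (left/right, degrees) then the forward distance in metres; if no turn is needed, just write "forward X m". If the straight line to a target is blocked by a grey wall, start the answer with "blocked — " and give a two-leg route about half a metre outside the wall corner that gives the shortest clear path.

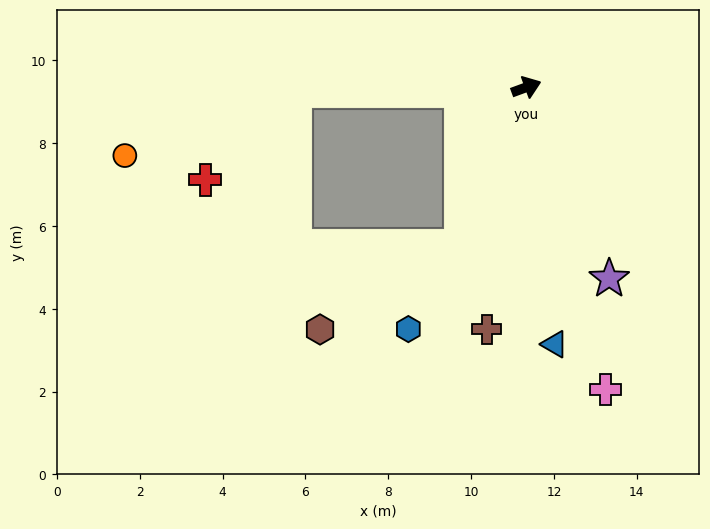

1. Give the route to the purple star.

turn right 87°, forward 5.0 m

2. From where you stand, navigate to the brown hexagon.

blocked — turn right 132°, forward 4.1 m, then turn right 38°, forward 4.0 m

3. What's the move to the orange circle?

blocked — turn left 161°, forward 5.6 m, then turn left 20°, forward 4.4 m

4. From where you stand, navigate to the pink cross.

turn right 95°, forward 7.5 m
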